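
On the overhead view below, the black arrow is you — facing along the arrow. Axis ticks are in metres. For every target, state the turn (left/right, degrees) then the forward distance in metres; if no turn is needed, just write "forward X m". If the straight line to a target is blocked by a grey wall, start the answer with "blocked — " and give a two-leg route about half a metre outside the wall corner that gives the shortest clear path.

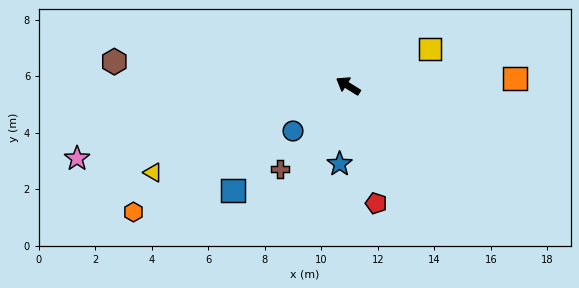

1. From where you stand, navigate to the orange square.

turn right 146°, forward 5.9 m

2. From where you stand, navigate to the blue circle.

turn left 71°, forward 2.5 m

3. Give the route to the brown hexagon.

turn left 26°, forward 8.3 m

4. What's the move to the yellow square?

turn right 124°, forward 3.2 m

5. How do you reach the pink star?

turn left 47°, forward 9.9 m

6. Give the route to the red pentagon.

turn left 135°, forward 4.3 m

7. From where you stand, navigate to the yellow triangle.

turn left 56°, forward 7.6 m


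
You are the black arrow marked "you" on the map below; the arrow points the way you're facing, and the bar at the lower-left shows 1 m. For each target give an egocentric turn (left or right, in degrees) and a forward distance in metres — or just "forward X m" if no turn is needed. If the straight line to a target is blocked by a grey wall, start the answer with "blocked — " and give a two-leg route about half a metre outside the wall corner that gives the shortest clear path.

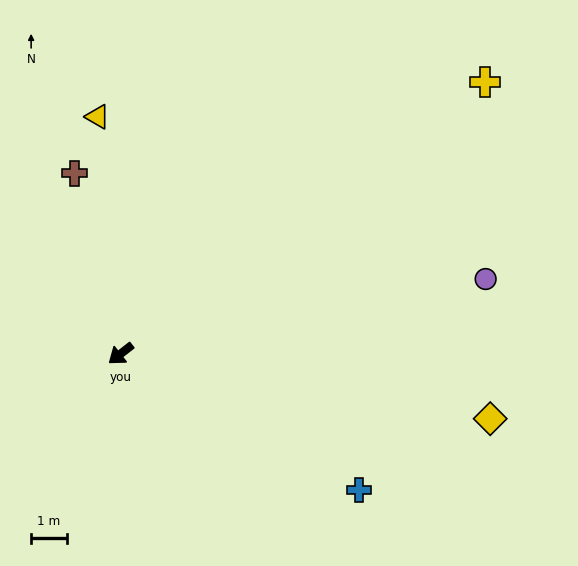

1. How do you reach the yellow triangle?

turn right 122°, forward 6.6 m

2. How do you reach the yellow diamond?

turn left 132°, forward 10.5 m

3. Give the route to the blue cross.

turn left 112°, forward 7.7 m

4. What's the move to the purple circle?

turn left 153°, forward 10.4 m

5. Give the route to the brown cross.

turn right 114°, forward 5.2 m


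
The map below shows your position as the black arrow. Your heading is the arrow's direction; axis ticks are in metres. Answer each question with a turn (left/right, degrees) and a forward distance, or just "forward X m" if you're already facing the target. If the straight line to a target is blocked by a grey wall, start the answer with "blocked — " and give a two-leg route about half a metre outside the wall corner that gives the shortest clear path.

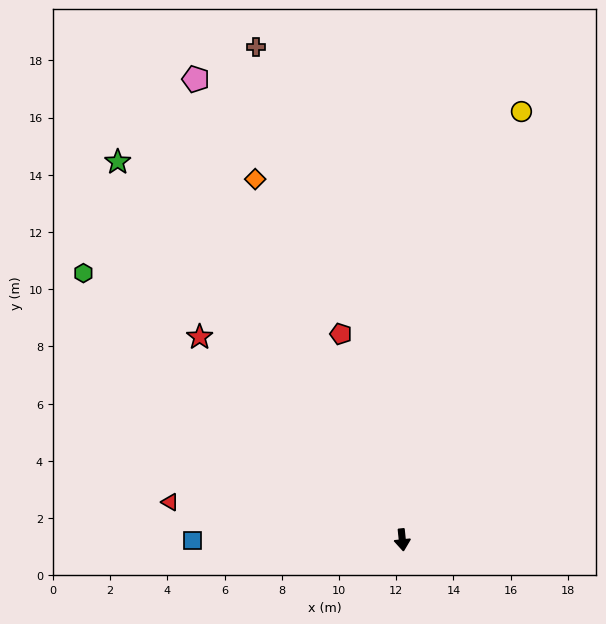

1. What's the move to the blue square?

turn right 96°, forward 7.3 m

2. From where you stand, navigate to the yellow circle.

turn left 159°, forward 15.5 m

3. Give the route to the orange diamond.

turn right 164°, forward 13.6 m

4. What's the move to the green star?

turn right 149°, forward 16.5 m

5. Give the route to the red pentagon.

turn right 169°, forward 7.5 m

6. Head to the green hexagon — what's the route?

turn right 136°, forward 14.5 m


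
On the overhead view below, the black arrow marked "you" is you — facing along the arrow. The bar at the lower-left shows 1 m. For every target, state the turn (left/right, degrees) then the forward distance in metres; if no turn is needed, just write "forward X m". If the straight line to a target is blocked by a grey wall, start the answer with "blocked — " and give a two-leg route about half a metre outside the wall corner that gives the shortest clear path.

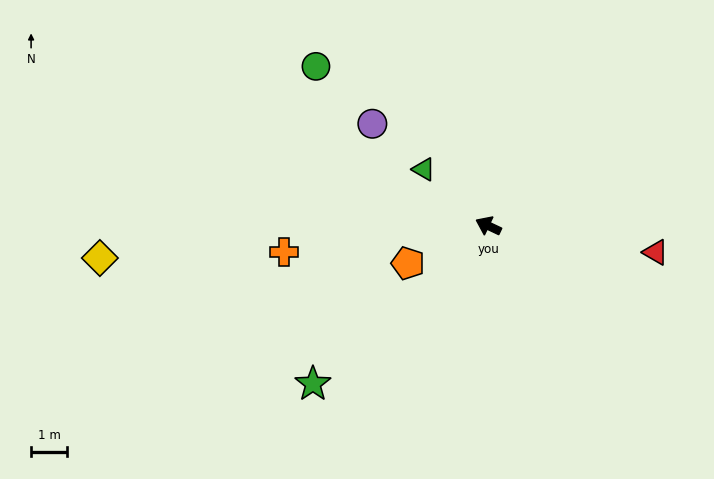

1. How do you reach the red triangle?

turn right 164°, forward 4.7 m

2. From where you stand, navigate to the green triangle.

turn right 16°, forward 2.4 m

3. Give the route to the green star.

turn left 67°, forward 6.6 m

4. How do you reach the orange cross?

turn left 33°, forward 5.7 m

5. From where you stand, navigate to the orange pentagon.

turn left 50°, forward 2.5 m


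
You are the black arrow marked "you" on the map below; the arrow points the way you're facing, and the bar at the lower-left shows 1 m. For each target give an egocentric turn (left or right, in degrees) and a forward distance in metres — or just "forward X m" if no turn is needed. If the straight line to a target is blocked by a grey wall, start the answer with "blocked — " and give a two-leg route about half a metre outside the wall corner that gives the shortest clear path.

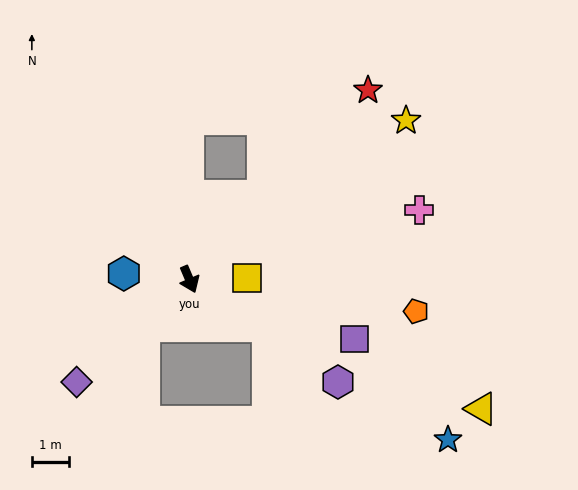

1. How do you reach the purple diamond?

turn right 71°, forward 4.1 m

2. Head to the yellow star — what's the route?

turn left 103°, forward 7.2 m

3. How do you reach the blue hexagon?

turn right 118°, forward 1.8 m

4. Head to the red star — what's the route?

turn left 114°, forward 7.0 m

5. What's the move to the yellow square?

turn left 68°, forward 1.5 m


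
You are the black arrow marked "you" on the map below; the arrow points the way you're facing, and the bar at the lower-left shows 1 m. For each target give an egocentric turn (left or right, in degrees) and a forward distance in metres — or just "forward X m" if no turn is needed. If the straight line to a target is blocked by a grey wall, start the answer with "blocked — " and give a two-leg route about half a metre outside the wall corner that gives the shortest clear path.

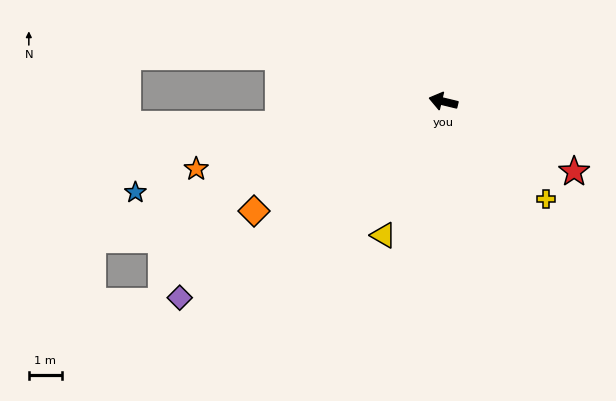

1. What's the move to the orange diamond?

turn left 44°, forward 6.7 m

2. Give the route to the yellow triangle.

turn left 79°, forward 4.5 m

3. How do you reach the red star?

turn left 165°, forward 4.5 m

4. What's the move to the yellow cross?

turn left 150°, forward 4.3 m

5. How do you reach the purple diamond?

turn left 50°, forward 10.0 m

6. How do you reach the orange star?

turn left 29°, forward 7.8 m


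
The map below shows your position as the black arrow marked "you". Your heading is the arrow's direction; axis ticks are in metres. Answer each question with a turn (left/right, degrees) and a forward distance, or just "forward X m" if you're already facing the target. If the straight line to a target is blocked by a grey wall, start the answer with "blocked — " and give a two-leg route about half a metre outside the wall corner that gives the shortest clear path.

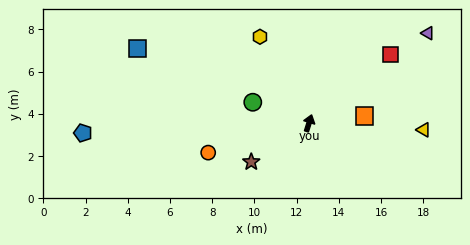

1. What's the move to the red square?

turn right 32°, forward 5.0 m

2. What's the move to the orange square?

turn right 65°, forward 2.6 m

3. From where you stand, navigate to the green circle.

turn left 87°, forward 2.8 m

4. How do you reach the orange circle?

turn left 124°, forward 5.0 m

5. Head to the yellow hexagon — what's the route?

turn left 47°, forward 4.7 m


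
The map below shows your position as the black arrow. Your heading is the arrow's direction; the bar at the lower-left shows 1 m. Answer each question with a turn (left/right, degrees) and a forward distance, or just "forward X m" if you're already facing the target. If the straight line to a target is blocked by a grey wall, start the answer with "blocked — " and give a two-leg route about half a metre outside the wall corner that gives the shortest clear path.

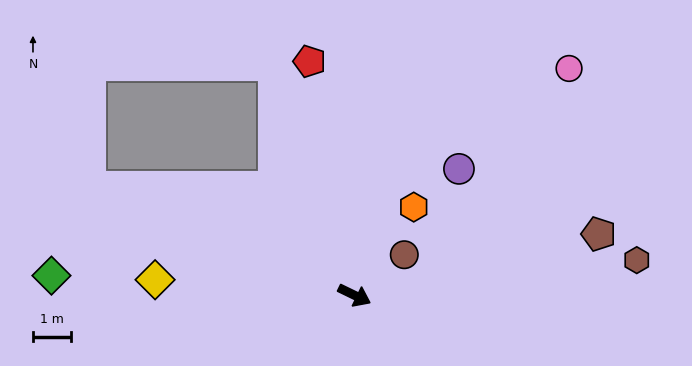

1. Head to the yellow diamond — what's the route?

turn right 159°, forward 5.2 m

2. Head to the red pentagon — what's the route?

turn left 127°, forward 6.2 m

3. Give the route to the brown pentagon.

turn left 40°, forward 6.6 m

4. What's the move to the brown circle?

turn left 65°, forward 1.7 m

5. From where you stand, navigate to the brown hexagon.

turn left 33°, forward 7.4 m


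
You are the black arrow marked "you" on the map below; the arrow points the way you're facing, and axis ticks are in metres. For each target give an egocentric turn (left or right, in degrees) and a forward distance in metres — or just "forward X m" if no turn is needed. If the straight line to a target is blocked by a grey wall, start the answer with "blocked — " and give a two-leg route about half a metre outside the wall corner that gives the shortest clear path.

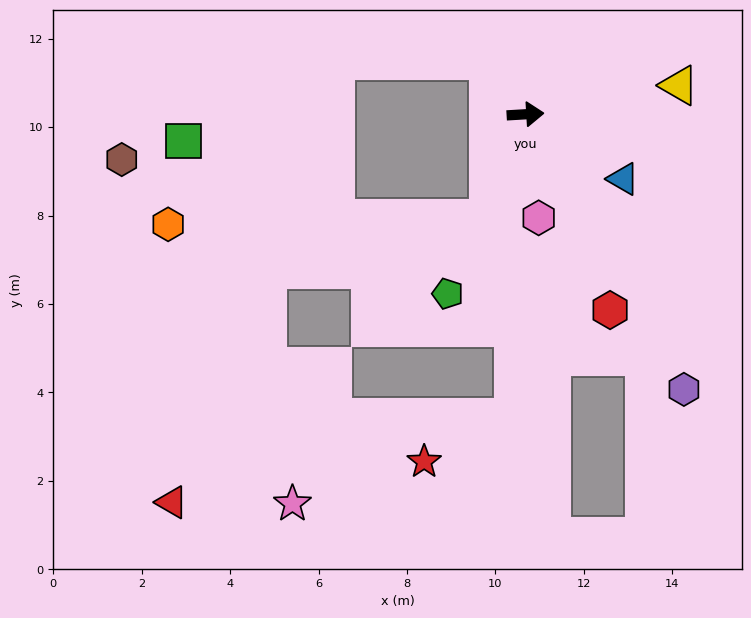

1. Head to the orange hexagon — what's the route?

blocked — turn right 113°, forward 2.5 m, then turn right 69°, forward 7.2 m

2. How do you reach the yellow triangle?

turn left 7°, forward 3.5 m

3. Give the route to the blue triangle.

turn right 37°, forward 2.6 m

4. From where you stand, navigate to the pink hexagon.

turn right 86°, forward 2.4 m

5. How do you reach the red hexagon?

turn right 70°, forward 4.8 m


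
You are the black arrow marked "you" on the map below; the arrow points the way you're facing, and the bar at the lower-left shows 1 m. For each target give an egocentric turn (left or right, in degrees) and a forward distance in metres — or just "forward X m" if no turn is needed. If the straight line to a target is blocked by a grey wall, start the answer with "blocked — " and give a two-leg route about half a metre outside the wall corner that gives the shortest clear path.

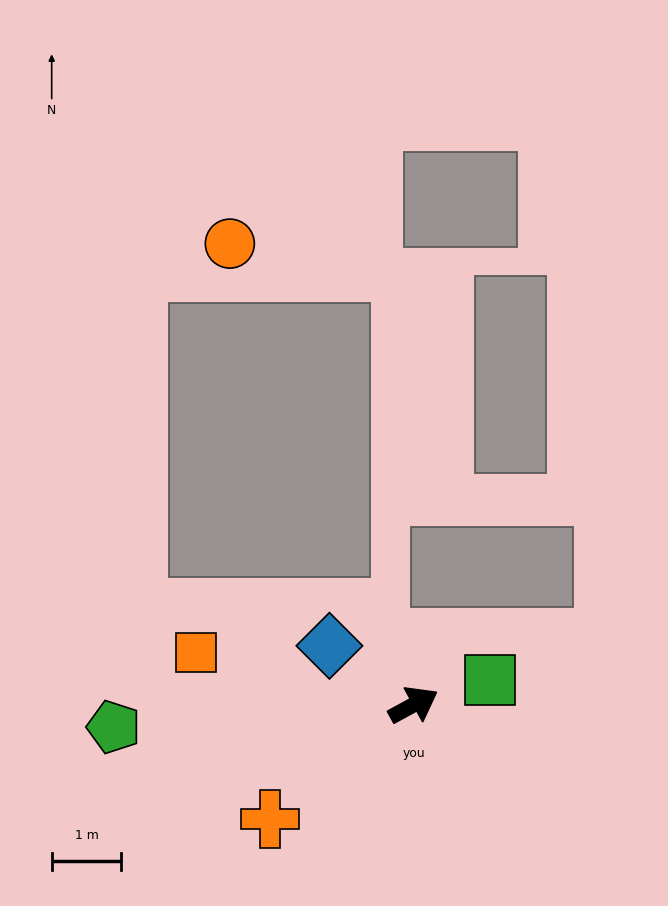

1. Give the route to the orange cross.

turn right 170°, forward 2.6 m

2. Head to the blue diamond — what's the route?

turn left 116°, forward 1.5 m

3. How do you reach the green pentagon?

turn left 156°, forward 4.3 m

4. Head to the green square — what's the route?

turn right 10°, forward 1.2 m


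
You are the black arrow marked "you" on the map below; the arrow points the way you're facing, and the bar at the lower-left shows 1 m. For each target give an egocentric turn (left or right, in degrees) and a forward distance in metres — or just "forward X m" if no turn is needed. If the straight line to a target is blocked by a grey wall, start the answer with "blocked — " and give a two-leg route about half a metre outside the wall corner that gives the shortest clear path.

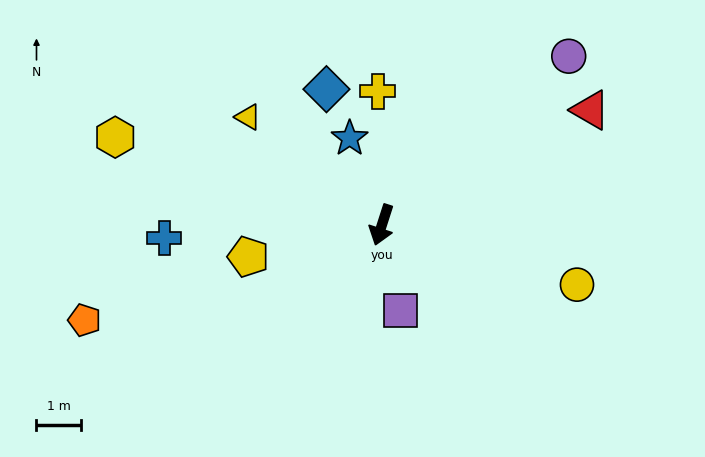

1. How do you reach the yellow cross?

turn right 160°, forward 3.0 m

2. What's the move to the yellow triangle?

turn right 111°, forward 3.9 m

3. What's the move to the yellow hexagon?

turn right 90°, forward 6.3 m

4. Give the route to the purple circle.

turn left 150°, forward 5.7 m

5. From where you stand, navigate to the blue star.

turn right 142°, forward 2.1 m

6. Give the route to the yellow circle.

turn left 91°, forward 4.6 m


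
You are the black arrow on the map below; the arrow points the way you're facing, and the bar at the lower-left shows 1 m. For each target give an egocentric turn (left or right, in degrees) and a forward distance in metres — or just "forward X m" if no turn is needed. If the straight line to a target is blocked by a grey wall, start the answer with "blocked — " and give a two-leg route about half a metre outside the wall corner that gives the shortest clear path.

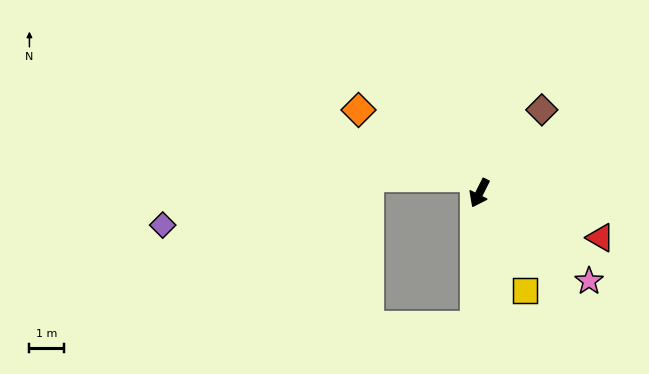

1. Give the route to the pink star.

turn left 78°, forward 4.1 m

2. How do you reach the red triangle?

turn left 96°, forward 3.8 m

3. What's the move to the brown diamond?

turn left 170°, forward 3.0 m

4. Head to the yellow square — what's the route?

turn left 52°, forward 3.1 m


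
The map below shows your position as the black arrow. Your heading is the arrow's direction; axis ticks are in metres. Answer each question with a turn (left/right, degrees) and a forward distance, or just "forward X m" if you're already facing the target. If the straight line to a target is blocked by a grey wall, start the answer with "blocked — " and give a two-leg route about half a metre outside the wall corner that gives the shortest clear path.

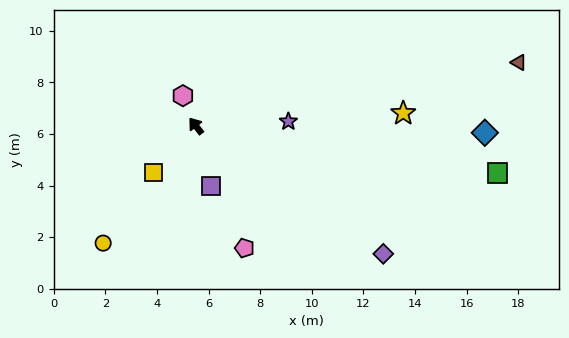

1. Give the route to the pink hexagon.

turn right 15°, forward 1.3 m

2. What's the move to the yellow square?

turn left 100°, forward 2.4 m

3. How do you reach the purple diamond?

turn right 162°, forward 8.8 m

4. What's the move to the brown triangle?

turn right 117°, forward 12.8 m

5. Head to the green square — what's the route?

turn right 137°, forward 11.8 m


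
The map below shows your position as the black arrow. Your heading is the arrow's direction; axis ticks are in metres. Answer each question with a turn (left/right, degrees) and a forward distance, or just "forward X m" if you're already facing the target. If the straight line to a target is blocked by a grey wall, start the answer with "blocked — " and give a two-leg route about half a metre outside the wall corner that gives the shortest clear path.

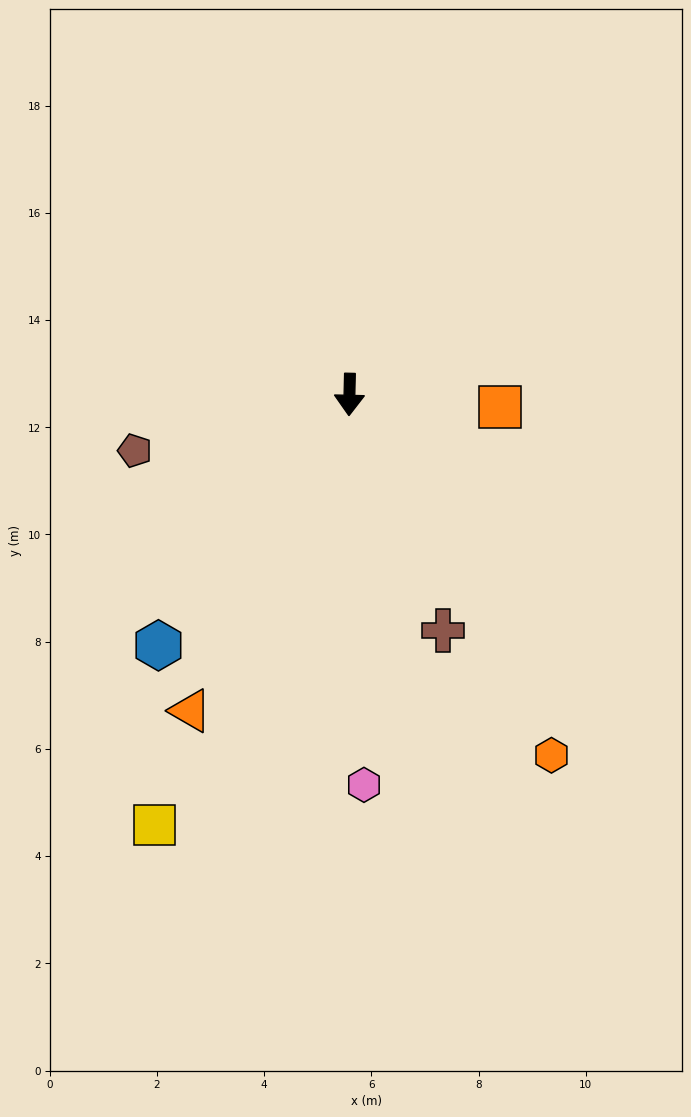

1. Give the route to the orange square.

turn left 87°, forward 2.8 m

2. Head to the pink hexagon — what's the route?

turn left 3°, forward 7.3 m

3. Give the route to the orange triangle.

turn right 25°, forward 6.6 m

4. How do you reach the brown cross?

turn left 23°, forward 4.7 m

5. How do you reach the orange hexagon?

turn left 31°, forward 7.7 m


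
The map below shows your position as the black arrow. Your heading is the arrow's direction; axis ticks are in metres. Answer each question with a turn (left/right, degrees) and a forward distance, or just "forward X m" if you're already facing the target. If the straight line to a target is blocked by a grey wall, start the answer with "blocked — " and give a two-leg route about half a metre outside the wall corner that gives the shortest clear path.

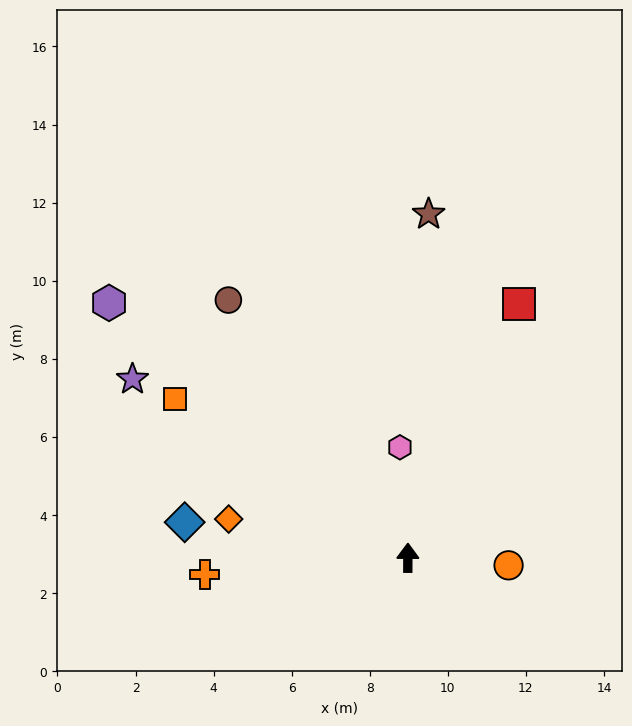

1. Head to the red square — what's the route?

turn right 23°, forward 7.1 m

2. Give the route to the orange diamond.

turn left 78°, forward 4.7 m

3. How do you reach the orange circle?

turn right 94°, forward 2.6 m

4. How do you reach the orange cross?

turn left 95°, forward 5.2 m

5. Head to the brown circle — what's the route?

turn left 35°, forward 8.0 m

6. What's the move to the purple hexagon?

turn left 50°, forward 10.1 m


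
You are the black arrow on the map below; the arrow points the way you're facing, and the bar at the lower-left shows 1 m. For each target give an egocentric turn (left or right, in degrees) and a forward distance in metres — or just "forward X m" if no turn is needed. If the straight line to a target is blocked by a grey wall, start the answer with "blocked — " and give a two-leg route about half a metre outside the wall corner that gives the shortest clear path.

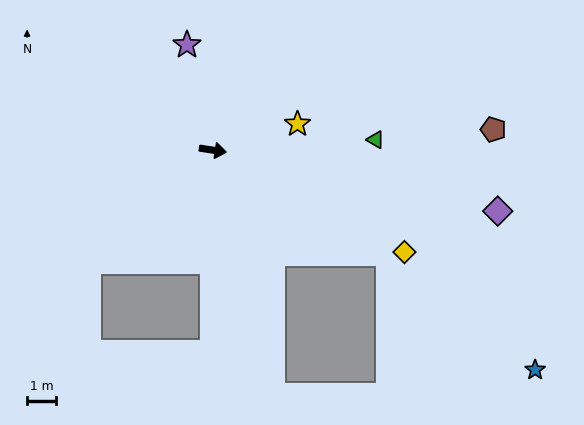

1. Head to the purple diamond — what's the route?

turn right 3°, forward 10.1 m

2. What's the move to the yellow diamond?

turn right 19°, forward 7.5 m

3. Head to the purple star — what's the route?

turn left 113°, forward 3.8 m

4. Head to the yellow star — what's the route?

turn left 26°, forward 3.1 m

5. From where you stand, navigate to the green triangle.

turn left 12°, forward 5.7 m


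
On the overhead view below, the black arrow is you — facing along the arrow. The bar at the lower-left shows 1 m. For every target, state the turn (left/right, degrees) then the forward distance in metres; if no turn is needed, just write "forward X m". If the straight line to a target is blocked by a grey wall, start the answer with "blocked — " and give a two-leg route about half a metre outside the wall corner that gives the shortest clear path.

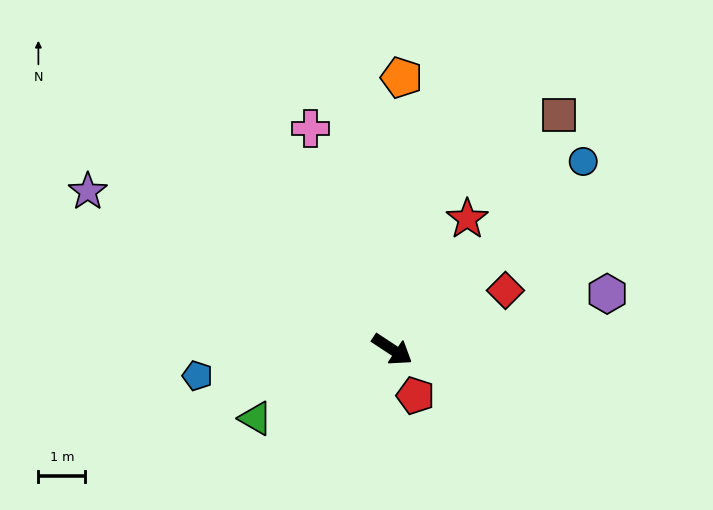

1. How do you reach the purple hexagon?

turn left 48°, forward 4.7 m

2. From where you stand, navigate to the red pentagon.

turn right 30°, forward 1.1 m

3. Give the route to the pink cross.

turn left 144°, forward 5.0 m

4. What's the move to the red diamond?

turn left 61°, forward 2.7 m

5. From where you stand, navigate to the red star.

turn left 94°, forward 3.2 m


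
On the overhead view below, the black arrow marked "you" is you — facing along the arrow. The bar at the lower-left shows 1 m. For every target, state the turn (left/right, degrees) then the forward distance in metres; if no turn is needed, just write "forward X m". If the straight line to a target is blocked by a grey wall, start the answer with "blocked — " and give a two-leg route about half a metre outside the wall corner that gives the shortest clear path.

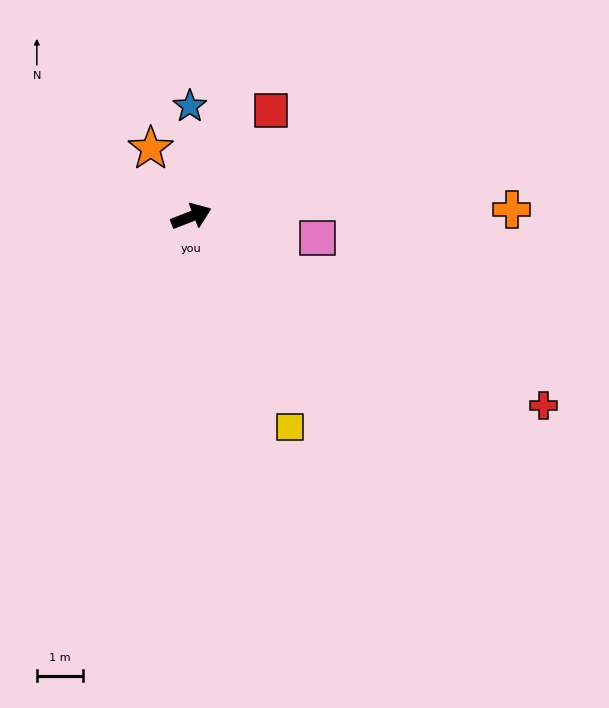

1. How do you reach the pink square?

turn right 31°, forward 2.8 m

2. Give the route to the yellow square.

turn right 86°, forward 5.0 m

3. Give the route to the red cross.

turn right 50°, forward 8.6 m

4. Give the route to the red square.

turn left 32°, forward 2.9 m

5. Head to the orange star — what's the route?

turn left 100°, forward 1.7 m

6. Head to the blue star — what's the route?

turn left 69°, forward 2.4 m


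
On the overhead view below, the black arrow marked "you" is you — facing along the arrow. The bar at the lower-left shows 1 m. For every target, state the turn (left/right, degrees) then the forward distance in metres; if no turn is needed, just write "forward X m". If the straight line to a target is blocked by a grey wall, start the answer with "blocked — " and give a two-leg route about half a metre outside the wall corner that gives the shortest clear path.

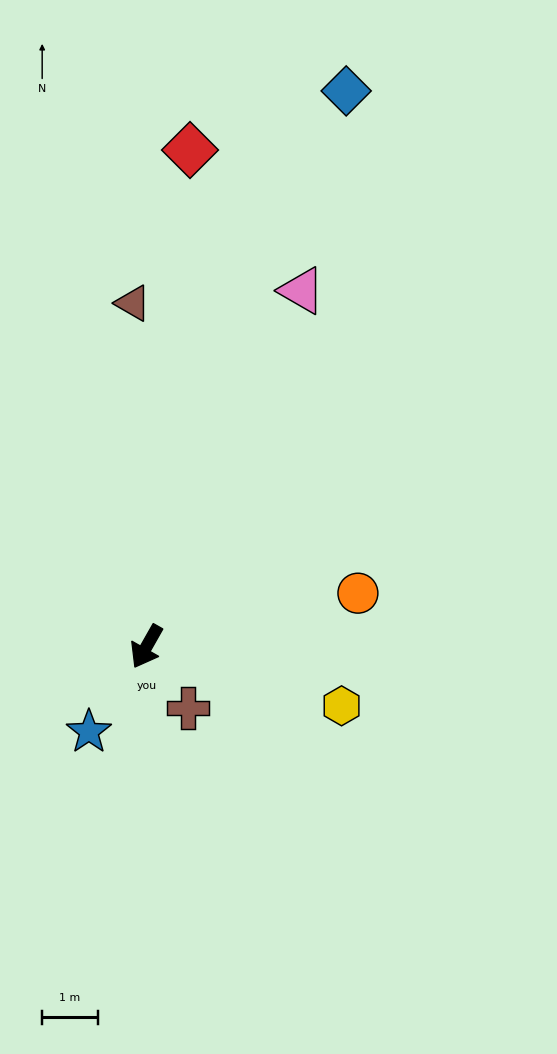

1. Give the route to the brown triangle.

turn right 148°, forward 6.2 m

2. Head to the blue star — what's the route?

turn right 5°, forward 1.8 m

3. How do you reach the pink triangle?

turn right 174°, forward 7.0 m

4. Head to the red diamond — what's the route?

turn right 155°, forward 9.0 m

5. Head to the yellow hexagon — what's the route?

turn left 103°, forward 3.7 m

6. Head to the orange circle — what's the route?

turn left 134°, forward 3.9 m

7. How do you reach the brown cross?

turn left 64°, forward 1.3 m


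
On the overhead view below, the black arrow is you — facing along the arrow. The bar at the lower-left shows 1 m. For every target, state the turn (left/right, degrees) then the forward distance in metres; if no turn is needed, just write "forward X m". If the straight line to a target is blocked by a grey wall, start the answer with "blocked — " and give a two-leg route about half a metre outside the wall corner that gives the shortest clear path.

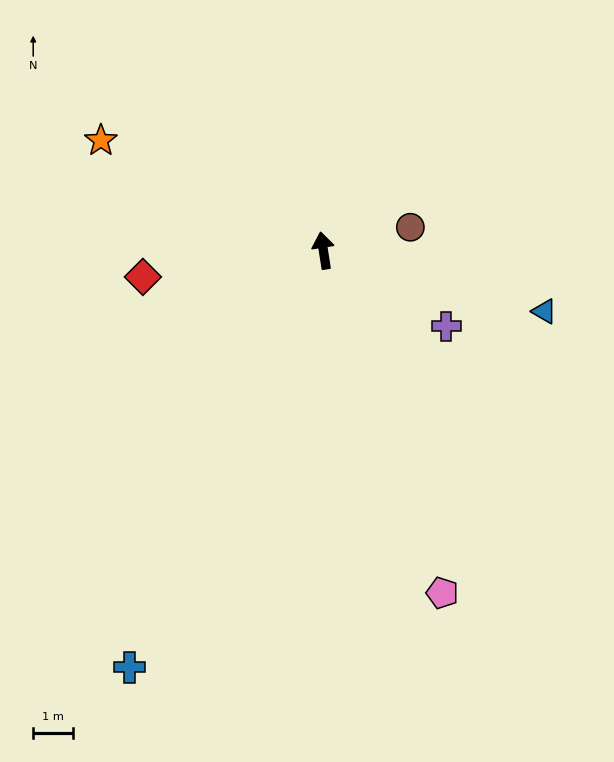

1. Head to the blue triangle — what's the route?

turn right 114°, forward 5.7 m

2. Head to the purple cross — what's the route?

turn right 130°, forward 3.6 m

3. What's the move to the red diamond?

turn left 90°, forward 4.5 m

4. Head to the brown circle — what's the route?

turn right 84°, forward 2.2 m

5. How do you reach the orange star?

turn left 55°, forward 6.2 m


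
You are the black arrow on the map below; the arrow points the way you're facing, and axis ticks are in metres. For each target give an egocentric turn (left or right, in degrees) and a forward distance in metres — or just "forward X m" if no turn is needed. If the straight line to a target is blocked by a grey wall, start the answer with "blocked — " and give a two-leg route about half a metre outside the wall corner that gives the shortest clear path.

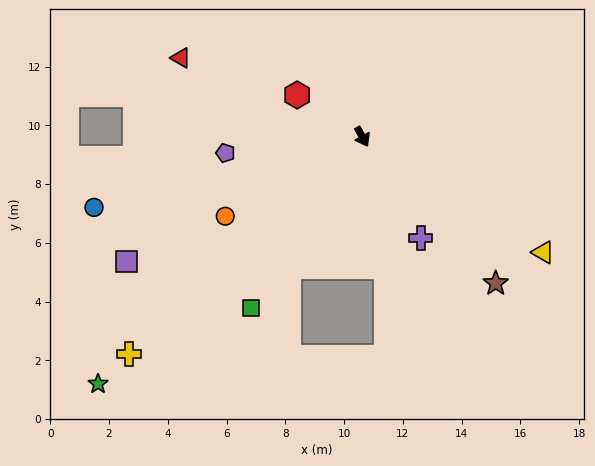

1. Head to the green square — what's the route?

turn right 62°, forward 7.0 m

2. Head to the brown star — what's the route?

turn left 13°, forward 6.7 m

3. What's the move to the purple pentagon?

turn right 112°, forward 4.7 m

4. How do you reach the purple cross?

forward 4.0 m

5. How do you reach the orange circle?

turn right 89°, forward 5.4 m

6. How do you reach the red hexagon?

turn right 152°, forward 2.6 m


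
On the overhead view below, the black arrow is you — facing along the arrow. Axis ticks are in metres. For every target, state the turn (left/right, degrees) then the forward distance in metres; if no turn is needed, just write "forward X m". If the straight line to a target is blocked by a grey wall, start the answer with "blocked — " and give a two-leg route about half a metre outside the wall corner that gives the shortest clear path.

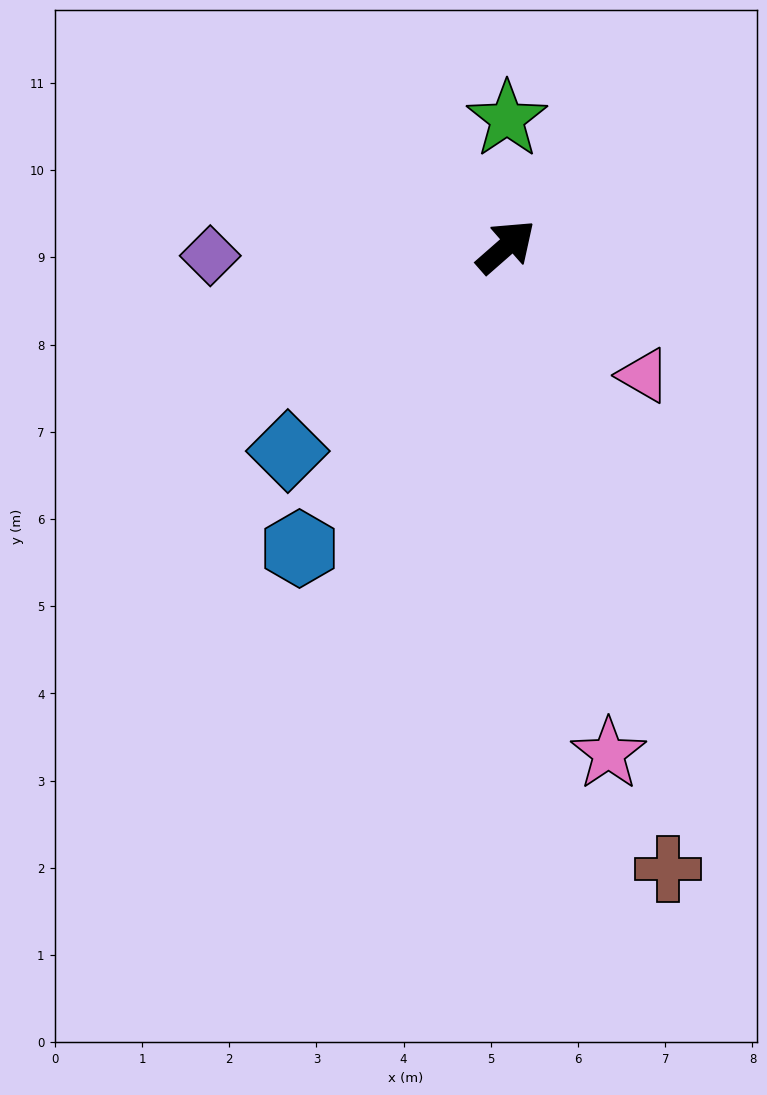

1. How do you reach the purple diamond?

turn left 141°, forward 3.4 m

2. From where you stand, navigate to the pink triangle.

turn right 84°, forward 2.2 m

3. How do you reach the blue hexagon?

turn right 166°, forward 4.2 m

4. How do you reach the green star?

turn left 48°, forward 1.5 m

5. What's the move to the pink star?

turn right 120°, forward 5.9 m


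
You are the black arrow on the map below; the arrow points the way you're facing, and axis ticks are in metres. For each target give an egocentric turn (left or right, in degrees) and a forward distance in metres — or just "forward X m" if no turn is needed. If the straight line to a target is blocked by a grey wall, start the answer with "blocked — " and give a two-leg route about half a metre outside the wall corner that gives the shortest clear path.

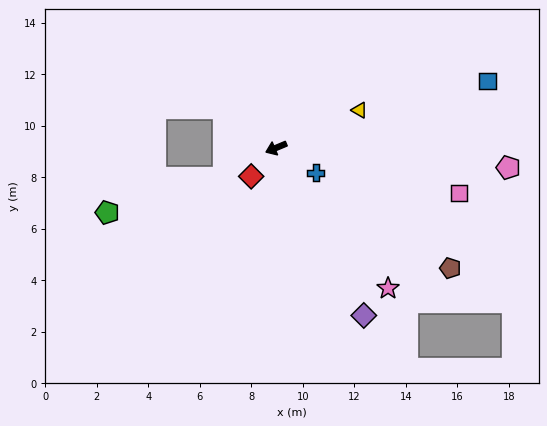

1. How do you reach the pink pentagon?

turn left 152°, forward 9.0 m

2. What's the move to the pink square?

turn left 143°, forward 7.3 m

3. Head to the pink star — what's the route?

turn left 106°, forward 7.0 m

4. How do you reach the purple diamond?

turn left 95°, forward 7.3 m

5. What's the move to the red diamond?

turn left 26°, forward 1.5 m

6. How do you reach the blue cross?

turn left 125°, forward 1.8 m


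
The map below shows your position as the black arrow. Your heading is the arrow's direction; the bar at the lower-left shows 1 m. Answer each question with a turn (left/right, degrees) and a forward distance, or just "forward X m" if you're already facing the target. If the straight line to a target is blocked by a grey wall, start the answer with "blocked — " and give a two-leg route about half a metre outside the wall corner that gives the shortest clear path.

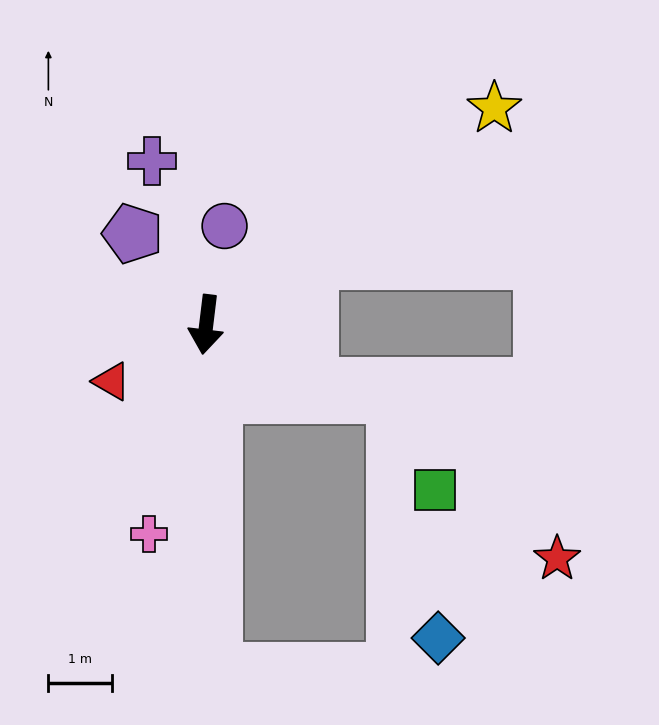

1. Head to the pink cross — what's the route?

turn right 8°, forward 3.4 m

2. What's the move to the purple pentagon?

turn right 134°, forward 1.8 m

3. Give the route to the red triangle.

turn right 52°, forward 1.7 m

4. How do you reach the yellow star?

turn left 134°, forward 5.6 m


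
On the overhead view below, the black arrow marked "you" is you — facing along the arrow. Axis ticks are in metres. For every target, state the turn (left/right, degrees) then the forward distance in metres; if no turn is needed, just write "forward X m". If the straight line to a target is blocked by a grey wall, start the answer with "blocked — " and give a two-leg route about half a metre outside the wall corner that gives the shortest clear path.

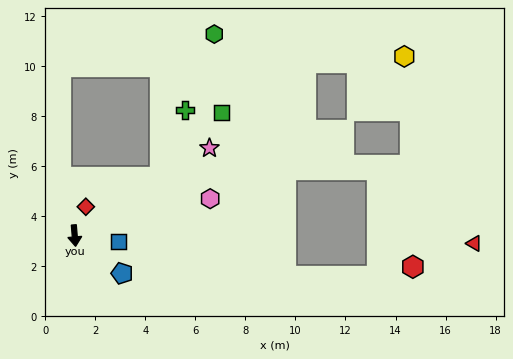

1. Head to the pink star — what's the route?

turn left 118°, forward 6.4 m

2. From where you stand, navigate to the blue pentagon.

turn left 47°, forward 2.4 m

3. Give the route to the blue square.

turn left 78°, forward 1.8 m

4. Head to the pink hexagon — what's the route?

turn left 101°, forward 5.6 m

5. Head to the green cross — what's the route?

blocked — turn left 120°, forward 4.1 m, then turn left 35°, forward 2.9 m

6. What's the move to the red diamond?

turn left 154°, forward 1.2 m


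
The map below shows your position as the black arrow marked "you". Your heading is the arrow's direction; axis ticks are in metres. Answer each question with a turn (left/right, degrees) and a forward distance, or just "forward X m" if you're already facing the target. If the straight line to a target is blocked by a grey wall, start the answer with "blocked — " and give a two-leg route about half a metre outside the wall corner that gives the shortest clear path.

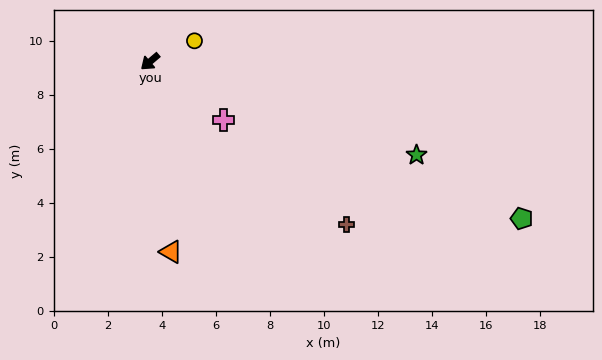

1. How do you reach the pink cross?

turn left 101°, forward 3.5 m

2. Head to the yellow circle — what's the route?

turn left 165°, forward 1.8 m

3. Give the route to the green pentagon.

turn left 117°, forward 14.9 m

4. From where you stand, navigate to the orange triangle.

turn left 56°, forward 7.1 m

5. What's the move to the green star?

turn left 120°, forward 10.4 m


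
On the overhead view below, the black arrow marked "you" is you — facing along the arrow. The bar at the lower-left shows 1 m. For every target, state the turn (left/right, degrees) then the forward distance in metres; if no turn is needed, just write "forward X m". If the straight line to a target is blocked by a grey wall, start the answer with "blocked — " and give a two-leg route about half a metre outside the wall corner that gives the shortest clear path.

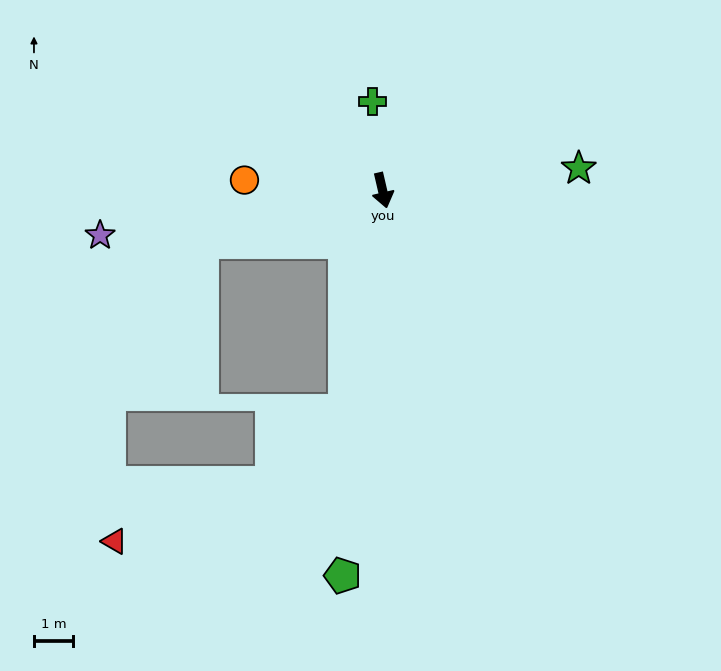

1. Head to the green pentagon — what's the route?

turn right 19°, forward 10.0 m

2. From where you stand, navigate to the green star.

turn left 83°, forward 5.1 m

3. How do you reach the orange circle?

turn right 107°, forward 3.6 m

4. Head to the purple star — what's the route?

turn right 94°, forward 7.4 m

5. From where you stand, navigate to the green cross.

turn left 173°, forward 2.3 m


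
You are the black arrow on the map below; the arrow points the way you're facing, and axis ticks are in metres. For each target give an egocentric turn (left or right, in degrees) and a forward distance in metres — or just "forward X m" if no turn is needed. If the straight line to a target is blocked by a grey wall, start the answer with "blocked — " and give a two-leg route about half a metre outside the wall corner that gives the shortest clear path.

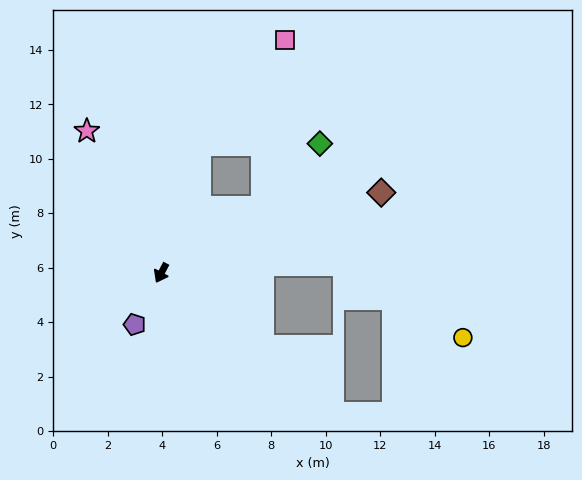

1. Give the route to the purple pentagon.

forward 2.1 m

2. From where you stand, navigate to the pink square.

blocked — turn right 169°, forward 4.9 m, then turn right 23°, forward 5.0 m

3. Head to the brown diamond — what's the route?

turn left 138°, forward 8.6 m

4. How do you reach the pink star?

turn right 125°, forward 5.9 m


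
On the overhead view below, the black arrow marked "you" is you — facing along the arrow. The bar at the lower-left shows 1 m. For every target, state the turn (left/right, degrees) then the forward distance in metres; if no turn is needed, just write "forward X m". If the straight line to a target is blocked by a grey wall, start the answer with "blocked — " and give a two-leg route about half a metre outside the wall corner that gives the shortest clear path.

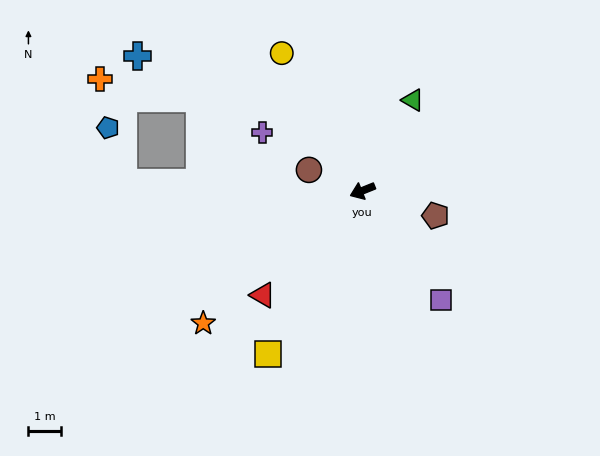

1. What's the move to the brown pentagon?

turn left 139°, forward 2.4 m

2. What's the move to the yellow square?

turn left 38°, forward 5.8 m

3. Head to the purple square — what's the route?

turn left 104°, forward 4.2 m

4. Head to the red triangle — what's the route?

turn left 24°, forward 4.5 m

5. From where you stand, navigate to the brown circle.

turn right 43°, forward 1.8 m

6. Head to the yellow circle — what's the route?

turn right 82°, forward 4.9 m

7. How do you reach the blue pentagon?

blocked — turn right 24°, forward 7.4 m, then turn right 72°, forward 1.8 m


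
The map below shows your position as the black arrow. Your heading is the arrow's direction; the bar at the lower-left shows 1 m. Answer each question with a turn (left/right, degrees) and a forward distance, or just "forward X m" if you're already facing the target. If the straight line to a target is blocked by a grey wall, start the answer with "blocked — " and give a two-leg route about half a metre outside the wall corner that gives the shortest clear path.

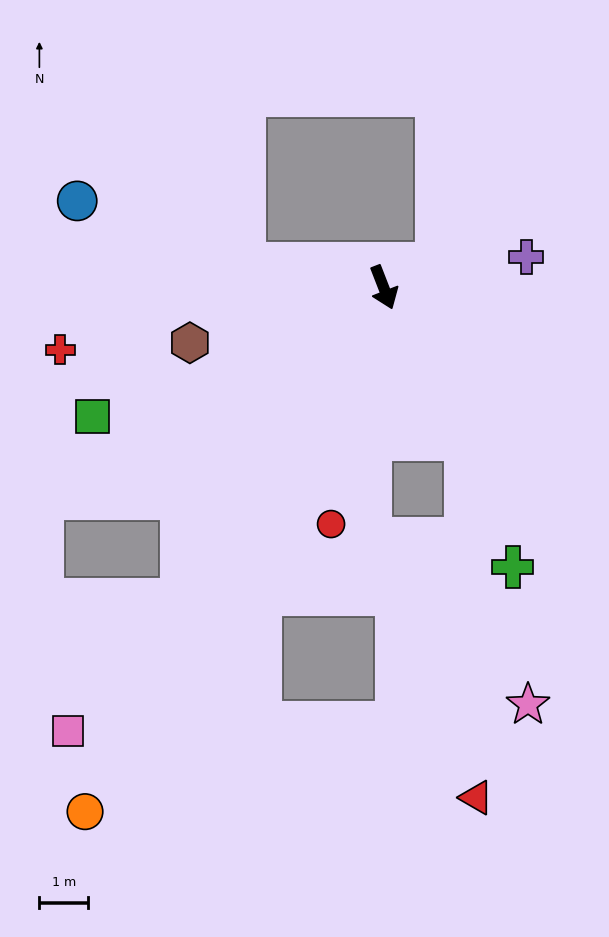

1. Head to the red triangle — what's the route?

blocked — turn left 7°, forward 3.5 m, then turn right 26°, forward 7.3 m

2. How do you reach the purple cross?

turn left 81°, forward 3.0 m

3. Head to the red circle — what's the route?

turn right 34°, forward 5.0 m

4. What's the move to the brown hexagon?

turn right 95°, forward 4.1 m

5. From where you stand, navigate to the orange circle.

turn right 51°, forward 12.4 m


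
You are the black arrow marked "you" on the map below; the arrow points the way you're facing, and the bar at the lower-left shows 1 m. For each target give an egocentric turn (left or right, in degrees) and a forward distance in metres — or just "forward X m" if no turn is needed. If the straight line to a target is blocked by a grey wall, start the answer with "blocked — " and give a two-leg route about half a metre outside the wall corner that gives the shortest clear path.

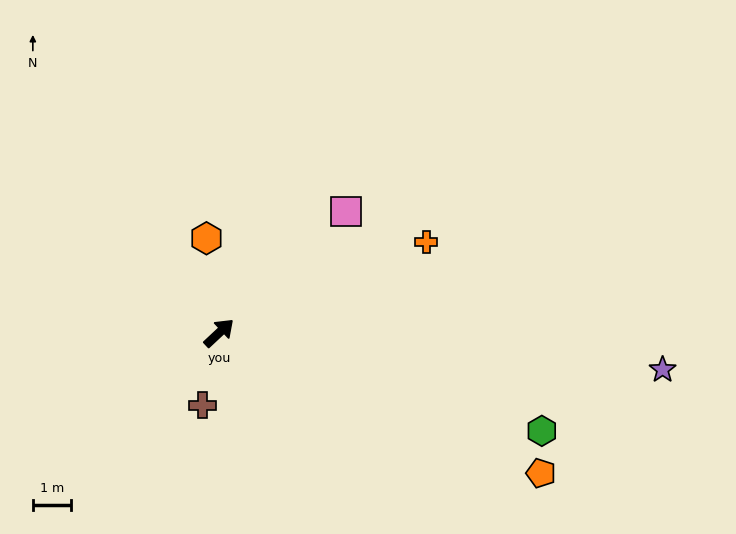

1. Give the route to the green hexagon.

turn right 60°, forward 8.9 m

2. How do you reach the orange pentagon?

turn right 67°, forward 9.3 m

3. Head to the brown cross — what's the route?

turn right 146°, forward 2.0 m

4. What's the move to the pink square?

forward 4.6 m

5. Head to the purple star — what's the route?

turn right 48°, forward 11.7 m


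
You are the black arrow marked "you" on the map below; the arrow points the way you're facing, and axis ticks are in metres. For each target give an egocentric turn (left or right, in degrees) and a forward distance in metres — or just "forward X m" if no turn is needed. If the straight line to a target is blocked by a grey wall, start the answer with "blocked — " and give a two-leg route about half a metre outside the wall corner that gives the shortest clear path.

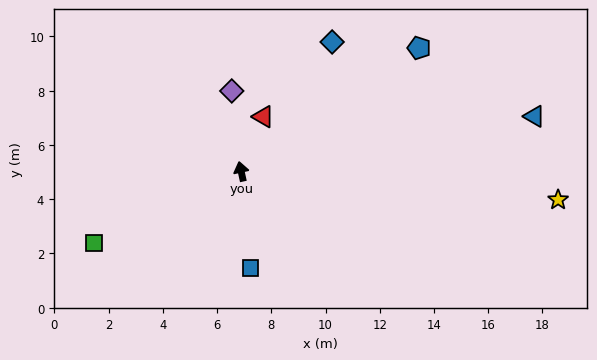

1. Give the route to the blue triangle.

turn right 92°, forward 11.0 m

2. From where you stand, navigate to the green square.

turn left 104°, forward 6.0 m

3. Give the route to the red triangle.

turn right 34°, forward 2.2 m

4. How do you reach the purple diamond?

turn right 6°, forward 3.0 m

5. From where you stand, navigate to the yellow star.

turn right 107°, forward 11.7 m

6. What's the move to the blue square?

turn left 173°, forward 3.6 m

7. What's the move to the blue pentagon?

turn right 68°, forward 8.0 m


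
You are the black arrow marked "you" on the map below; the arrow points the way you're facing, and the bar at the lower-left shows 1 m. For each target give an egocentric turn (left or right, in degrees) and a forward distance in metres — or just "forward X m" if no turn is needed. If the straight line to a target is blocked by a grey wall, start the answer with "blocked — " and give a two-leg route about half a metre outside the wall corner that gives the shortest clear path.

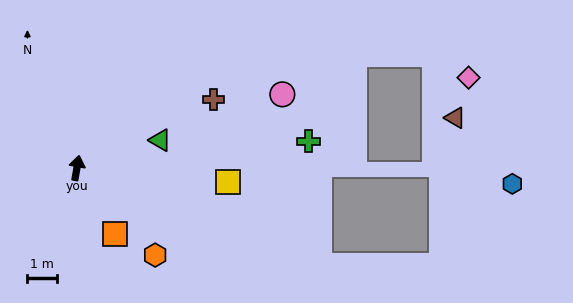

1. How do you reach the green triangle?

turn right 62°, forward 3.0 m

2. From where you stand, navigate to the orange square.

turn right 140°, forward 2.6 m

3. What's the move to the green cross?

turn right 74°, forward 8.0 m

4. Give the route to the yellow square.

turn right 85°, forward 5.2 m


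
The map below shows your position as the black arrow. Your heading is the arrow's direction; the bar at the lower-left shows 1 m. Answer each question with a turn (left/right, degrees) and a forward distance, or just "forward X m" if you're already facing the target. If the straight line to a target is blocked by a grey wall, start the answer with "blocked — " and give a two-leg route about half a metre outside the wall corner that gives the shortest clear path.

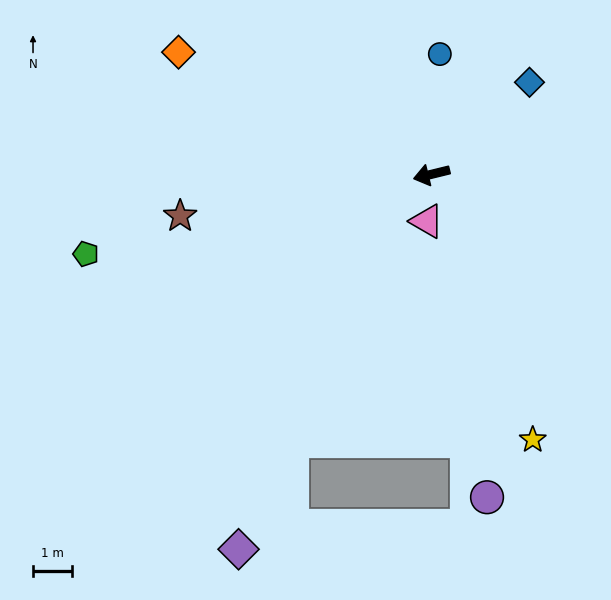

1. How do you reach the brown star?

turn right 4°, forward 6.5 m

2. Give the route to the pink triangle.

turn left 70°, forward 1.2 m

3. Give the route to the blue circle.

turn right 108°, forward 3.1 m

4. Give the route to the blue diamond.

turn right 151°, forward 3.4 m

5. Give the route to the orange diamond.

turn right 40°, forward 7.2 m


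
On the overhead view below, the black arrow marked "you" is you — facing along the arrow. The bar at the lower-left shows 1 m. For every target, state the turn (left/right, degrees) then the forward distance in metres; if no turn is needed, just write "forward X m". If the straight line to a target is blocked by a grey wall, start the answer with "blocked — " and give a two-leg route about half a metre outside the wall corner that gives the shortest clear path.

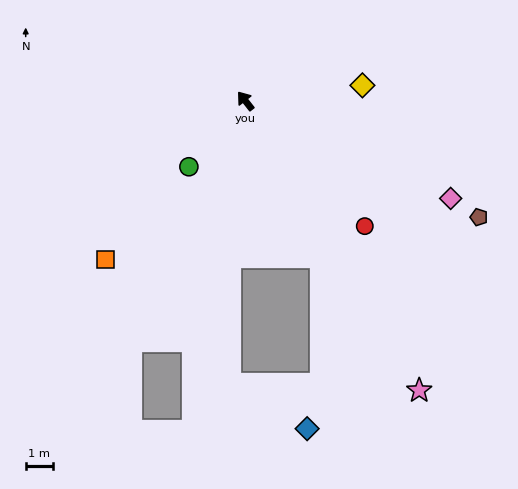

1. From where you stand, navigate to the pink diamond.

turn right 154°, forward 8.3 m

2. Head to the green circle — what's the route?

turn left 101°, forward 3.2 m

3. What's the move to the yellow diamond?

turn right 121°, forward 4.3 m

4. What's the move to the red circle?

turn right 175°, forward 6.3 m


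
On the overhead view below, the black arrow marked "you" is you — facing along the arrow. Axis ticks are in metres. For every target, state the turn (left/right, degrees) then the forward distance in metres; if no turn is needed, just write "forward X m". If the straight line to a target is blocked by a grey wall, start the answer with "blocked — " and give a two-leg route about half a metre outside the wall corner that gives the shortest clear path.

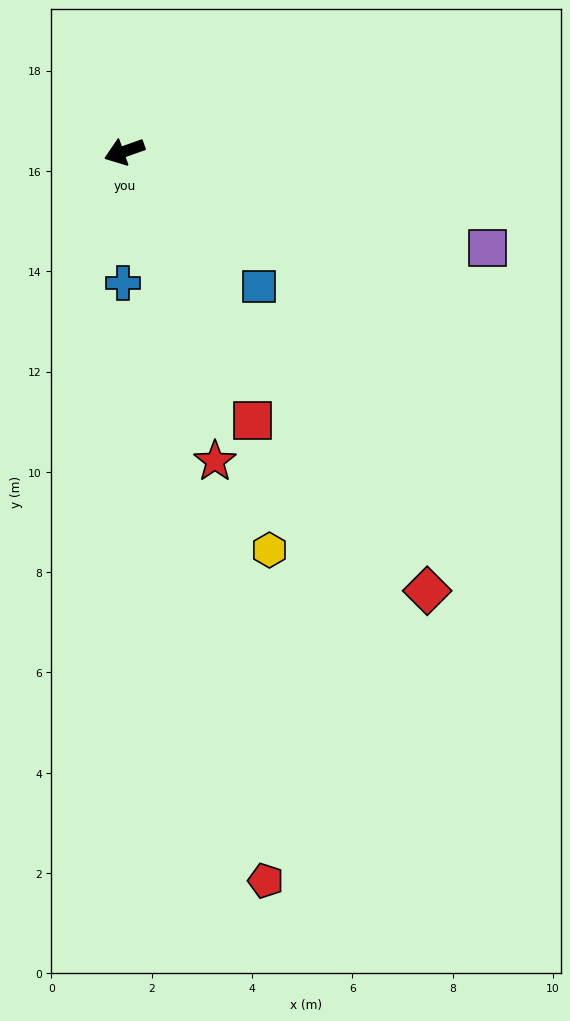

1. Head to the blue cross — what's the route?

turn left 70°, forward 2.6 m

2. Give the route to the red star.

turn left 87°, forward 6.4 m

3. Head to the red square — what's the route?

turn left 96°, forward 5.9 m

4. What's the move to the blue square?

turn left 115°, forward 3.8 m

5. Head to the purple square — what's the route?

turn left 146°, forward 7.5 m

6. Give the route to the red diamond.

turn left 105°, forward 10.6 m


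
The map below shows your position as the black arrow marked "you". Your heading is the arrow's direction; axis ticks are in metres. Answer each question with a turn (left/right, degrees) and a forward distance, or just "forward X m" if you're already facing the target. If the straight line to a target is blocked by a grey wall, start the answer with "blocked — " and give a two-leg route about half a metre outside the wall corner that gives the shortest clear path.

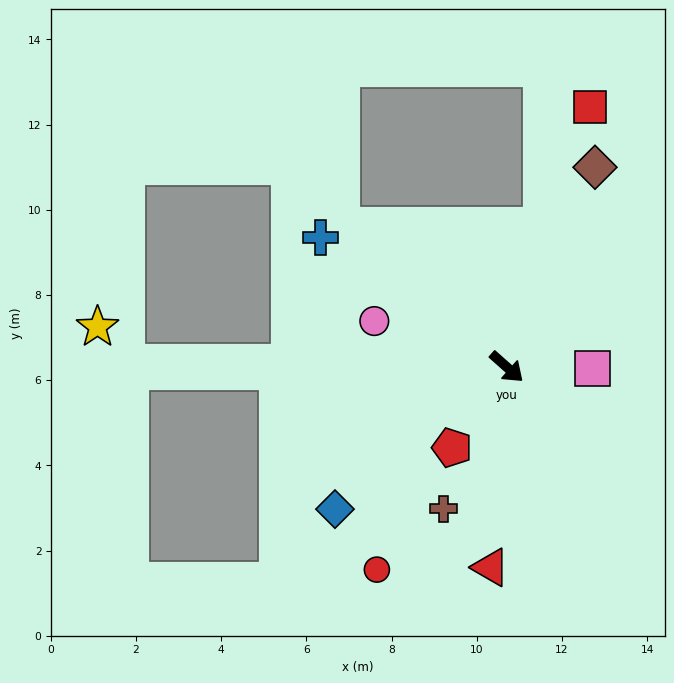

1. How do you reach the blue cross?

turn right 173°, forward 5.3 m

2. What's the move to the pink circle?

turn right 158°, forward 3.3 m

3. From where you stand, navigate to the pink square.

turn left 40°, forward 2.0 m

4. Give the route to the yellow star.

blocked — turn right 139°, forward 8.9 m, then turn right 50°, forward 1.1 m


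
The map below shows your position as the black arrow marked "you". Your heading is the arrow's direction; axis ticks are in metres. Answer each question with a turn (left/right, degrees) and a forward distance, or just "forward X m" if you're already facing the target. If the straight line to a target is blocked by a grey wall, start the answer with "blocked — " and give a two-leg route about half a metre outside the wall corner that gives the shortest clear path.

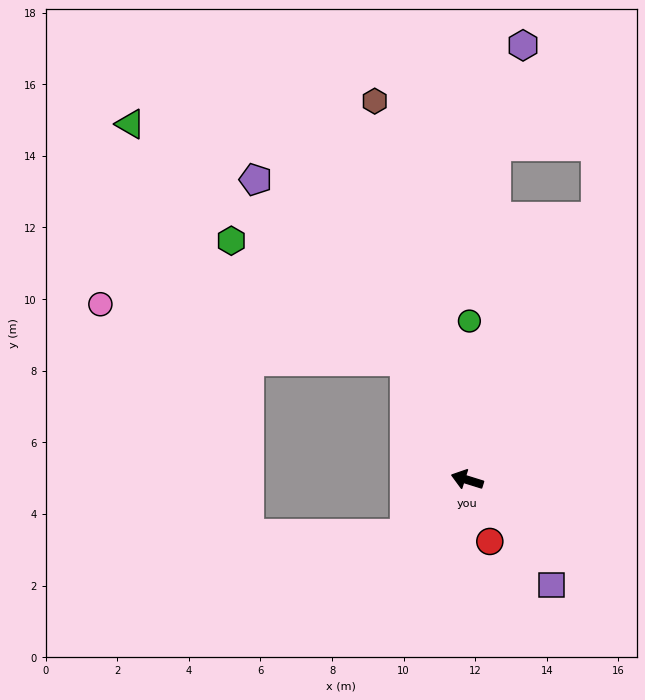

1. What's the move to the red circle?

turn left 127°, forward 1.8 m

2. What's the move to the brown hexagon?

turn right 59°, forward 10.9 m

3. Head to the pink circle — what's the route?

blocked — turn right 45°, forward 3.7 m, then turn left 52°, forward 8.7 m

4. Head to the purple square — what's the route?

turn left 146°, forward 3.8 m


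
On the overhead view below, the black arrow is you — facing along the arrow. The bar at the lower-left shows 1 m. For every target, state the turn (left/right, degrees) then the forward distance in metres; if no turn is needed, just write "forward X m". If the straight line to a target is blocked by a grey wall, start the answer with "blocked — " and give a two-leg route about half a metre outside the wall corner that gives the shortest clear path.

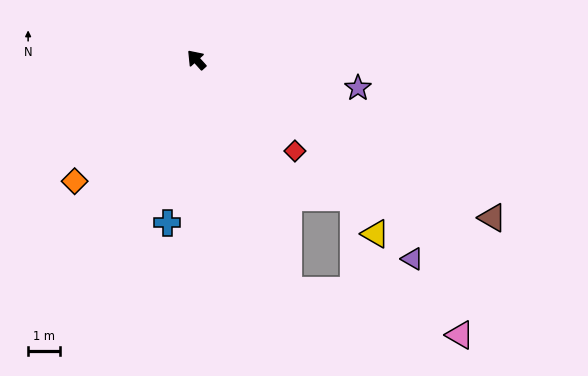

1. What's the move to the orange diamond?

turn left 93°, forward 5.5 m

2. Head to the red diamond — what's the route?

turn right 175°, forward 4.3 m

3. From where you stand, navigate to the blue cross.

turn left 128°, forward 5.3 m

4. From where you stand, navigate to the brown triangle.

turn right 160°, forward 10.7 m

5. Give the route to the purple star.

turn right 142°, forward 5.2 m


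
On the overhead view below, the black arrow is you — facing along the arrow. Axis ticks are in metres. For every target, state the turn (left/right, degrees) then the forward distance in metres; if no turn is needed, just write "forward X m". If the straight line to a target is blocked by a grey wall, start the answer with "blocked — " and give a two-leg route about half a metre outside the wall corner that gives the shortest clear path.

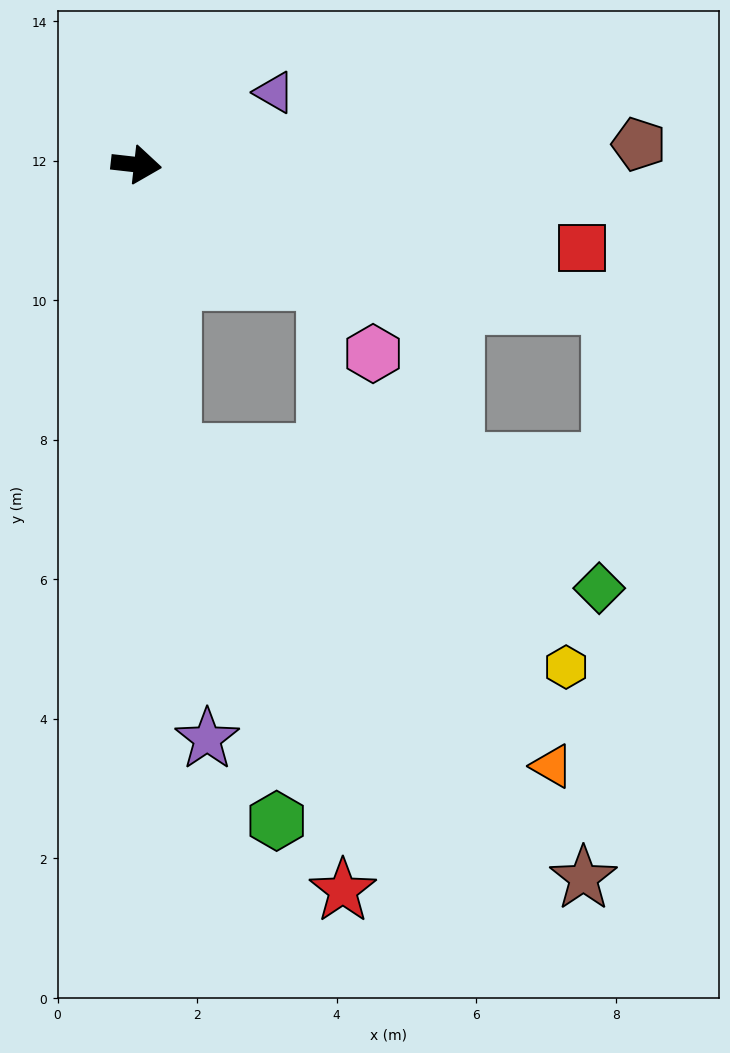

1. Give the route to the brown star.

blocked — turn right 77°, forward 4.2 m, then turn left 38°, forward 8.5 m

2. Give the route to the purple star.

turn right 77°, forward 8.3 m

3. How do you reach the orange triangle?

blocked — turn right 77°, forward 4.2 m, then turn left 44°, forward 7.1 m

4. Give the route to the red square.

turn right 4°, forward 6.5 m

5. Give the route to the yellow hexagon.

blocked — turn right 77°, forward 4.2 m, then turn left 55°, forward 6.4 m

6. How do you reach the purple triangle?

turn left 34°, forward 2.2 m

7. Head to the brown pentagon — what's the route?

turn left 9°, forward 7.2 m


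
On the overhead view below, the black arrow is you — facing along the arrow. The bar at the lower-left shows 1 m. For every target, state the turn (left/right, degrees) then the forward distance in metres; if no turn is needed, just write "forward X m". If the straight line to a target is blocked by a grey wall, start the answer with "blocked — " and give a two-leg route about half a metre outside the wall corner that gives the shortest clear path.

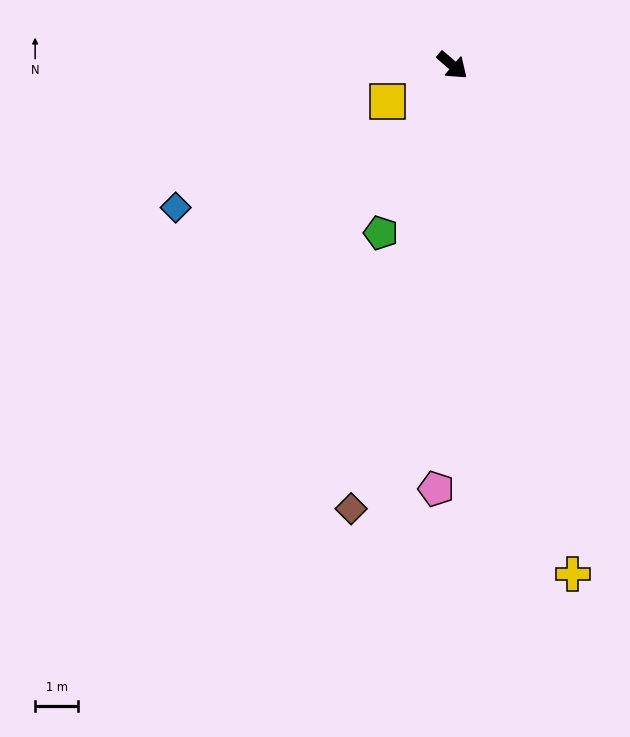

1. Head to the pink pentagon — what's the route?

turn right 52°, forward 9.8 m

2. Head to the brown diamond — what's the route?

turn right 62°, forward 10.5 m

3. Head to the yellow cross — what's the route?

turn right 36°, forward 12.1 m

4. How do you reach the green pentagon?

turn right 72°, forward 4.2 m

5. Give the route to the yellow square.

turn right 110°, forward 1.7 m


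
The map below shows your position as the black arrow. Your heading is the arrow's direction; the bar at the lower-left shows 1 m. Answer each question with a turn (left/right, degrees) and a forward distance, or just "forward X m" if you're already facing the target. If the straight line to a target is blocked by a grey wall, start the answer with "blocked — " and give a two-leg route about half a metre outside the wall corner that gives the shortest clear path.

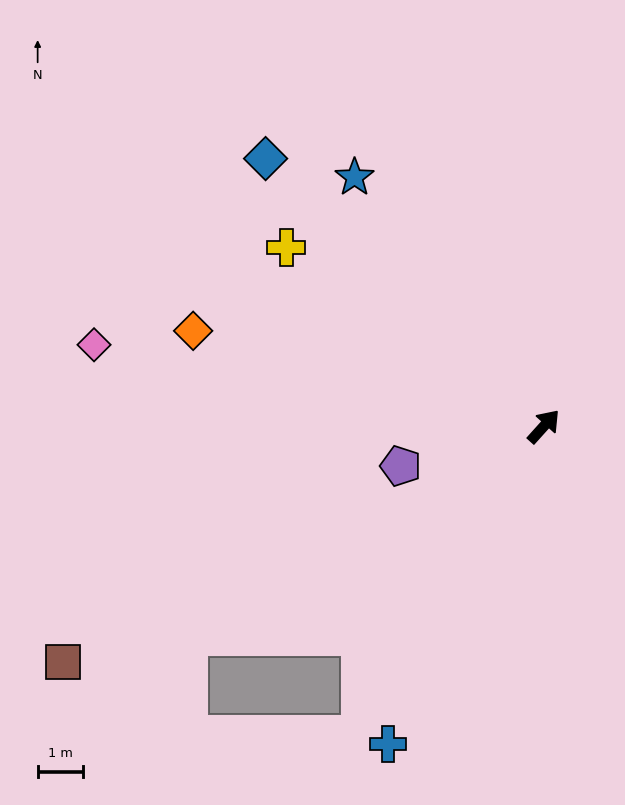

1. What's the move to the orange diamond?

turn left 117°, forward 8.0 m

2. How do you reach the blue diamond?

turn left 88°, forward 8.5 m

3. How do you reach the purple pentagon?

turn left 148°, forward 3.3 m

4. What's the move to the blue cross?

turn right 164°, forward 7.8 m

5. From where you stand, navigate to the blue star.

turn left 79°, forward 6.9 m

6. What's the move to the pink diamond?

turn left 122°, forward 10.0 m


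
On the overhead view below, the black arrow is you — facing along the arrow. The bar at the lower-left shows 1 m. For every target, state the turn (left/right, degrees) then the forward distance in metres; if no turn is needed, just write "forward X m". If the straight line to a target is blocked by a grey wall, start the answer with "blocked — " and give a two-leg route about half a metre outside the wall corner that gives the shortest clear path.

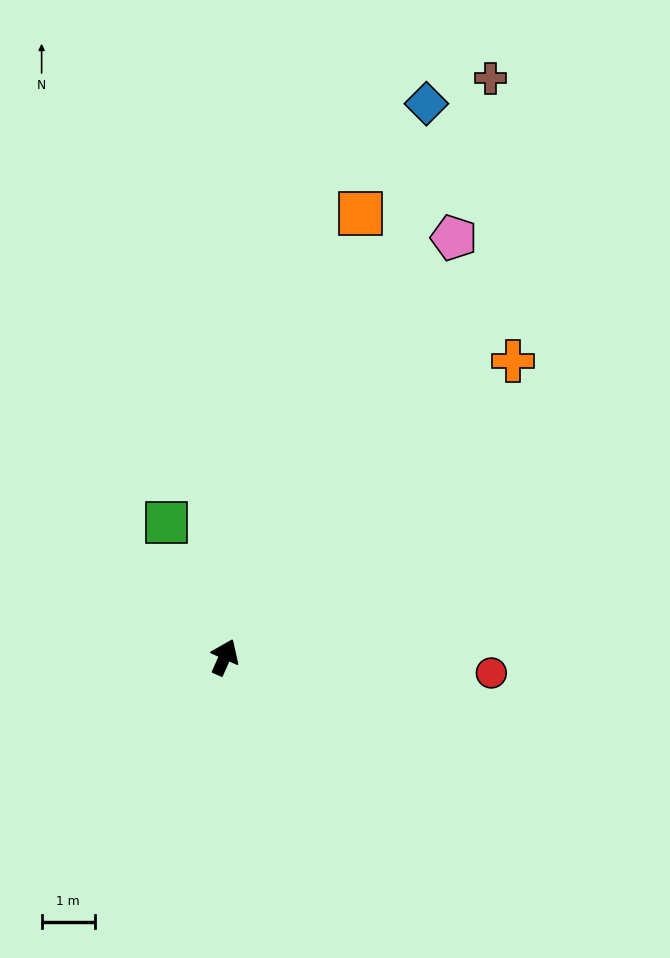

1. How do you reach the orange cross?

turn right 20°, forward 7.8 m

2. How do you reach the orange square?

turn left 7°, forward 8.8 m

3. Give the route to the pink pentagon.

turn right 5°, forward 9.0 m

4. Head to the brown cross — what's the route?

forward 12.0 m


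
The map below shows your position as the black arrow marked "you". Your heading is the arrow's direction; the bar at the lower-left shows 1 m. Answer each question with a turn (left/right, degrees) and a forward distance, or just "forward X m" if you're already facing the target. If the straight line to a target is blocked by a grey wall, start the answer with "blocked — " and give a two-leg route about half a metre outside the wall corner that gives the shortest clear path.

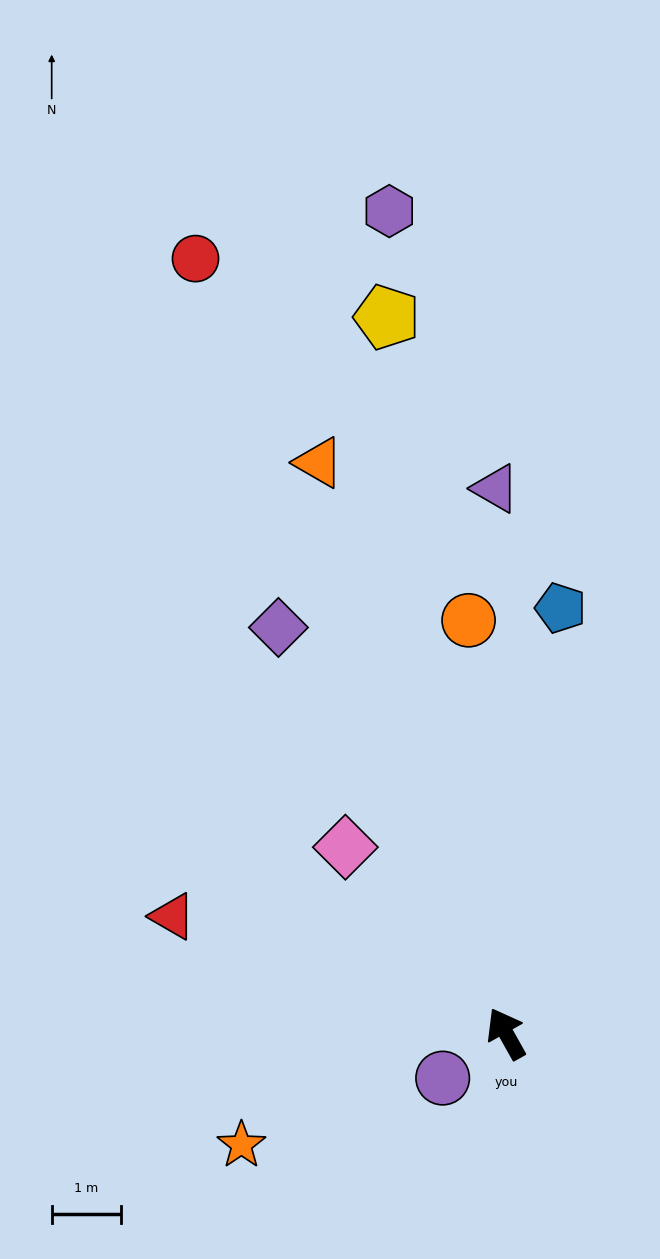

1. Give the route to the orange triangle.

turn right 11°, forward 8.7 m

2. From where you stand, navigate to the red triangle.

turn left 41°, forward 5.1 m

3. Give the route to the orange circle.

turn right 24°, forward 6.0 m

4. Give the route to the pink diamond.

turn left 12°, forward 3.5 m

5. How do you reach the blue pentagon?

turn right 37°, forward 6.2 m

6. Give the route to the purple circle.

turn left 96°, forward 1.1 m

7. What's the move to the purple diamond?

forward 6.7 m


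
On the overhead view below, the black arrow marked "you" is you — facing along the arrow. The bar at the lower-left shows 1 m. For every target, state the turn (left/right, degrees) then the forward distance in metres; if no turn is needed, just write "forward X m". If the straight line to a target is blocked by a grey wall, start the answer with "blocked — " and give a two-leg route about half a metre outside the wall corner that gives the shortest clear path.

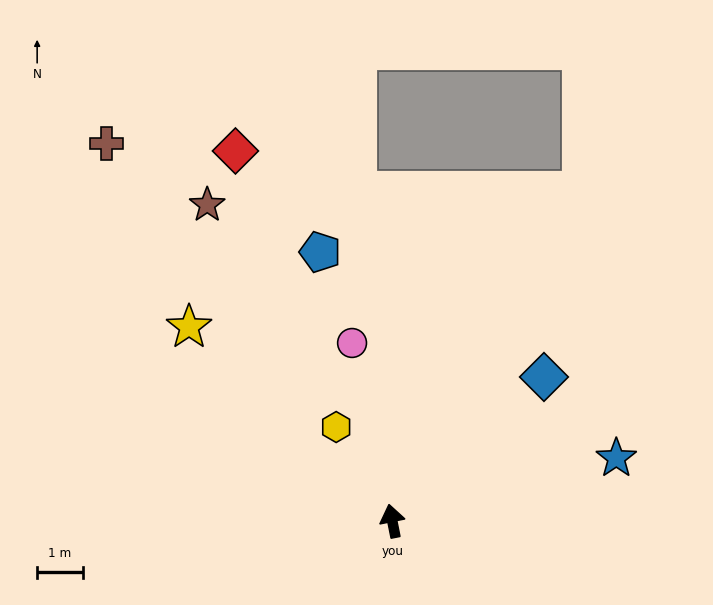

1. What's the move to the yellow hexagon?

turn left 20°, forward 2.4 m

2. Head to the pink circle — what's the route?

forward 4.0 m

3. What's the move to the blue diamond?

turn right 58°, forward 4.6 m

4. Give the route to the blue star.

turn right 86°, forward 5.1 m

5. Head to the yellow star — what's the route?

turn left 35°, forward 6.1 m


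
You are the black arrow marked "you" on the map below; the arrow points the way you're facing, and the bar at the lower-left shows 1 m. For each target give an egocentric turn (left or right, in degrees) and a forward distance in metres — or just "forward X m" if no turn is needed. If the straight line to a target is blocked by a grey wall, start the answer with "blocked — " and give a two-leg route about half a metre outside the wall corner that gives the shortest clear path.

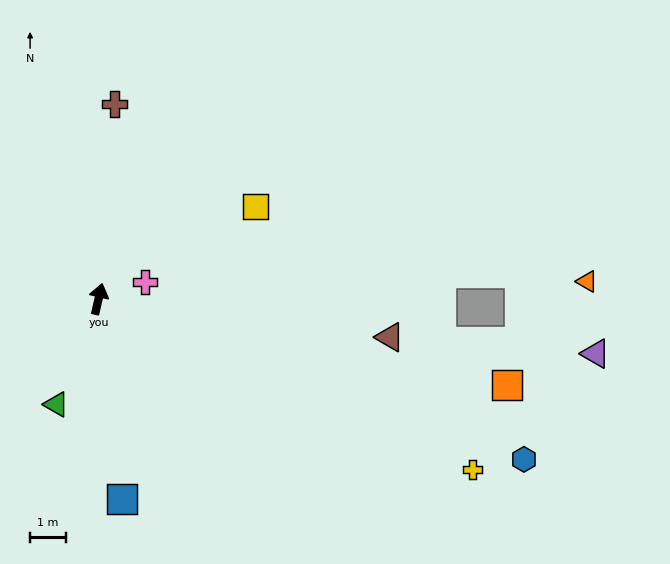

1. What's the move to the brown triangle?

turn right 84°, forward 8.3 m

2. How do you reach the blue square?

turn right 160°, forward 5.7 m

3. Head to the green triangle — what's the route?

turn left 171°, forward 3.2 m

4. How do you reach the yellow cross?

turn right 101°, forward 11.6 m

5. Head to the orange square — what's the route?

turn right 89°, forward 11.8 m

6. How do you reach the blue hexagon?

turn right 98°, forward 12.8 m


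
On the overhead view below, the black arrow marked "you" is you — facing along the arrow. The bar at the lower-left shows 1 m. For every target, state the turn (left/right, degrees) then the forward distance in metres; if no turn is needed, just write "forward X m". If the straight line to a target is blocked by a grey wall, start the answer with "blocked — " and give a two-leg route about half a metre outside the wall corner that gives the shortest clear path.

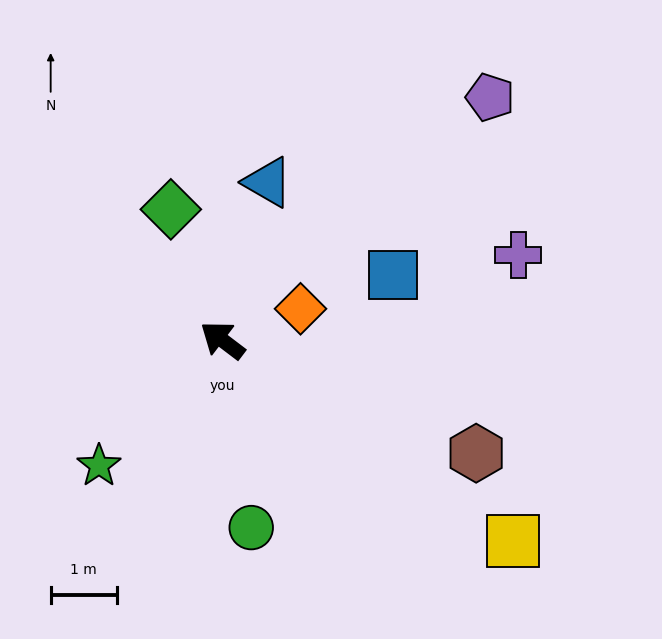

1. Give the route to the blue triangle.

turn right 69°, forward 2.5 m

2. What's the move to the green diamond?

turn right 31°, forward 2.1 m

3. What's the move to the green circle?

turn left 136°, forward 2.9 m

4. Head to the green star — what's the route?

turn left 83°, forward 2.7 m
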